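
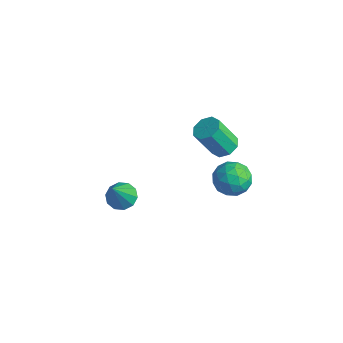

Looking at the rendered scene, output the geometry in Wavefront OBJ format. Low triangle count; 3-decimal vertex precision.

v 0.329 -0.095 1.701
v 1.122 -0.119 1.605
v 0.218 -1.221 1.075
v 1.011 -1.245 0.979
v 0.694 -1.335 1.707
v 0.762 -0.639 2.094
v 0.578 -0.701 0.586
v 0.646 -0.005 0.973
v 1.276 -0.494 0.916
v 1.347 -0.886 1.609
v -0.007 -0.454 1.071
v 0.064 -0.846 1.764
v 0.735 -0.008 1.708
v 0.605 -1.332 0.972
v 0.418 -1.385 1.4
v 0.885 -1.399 1.344
v 0.523 -0.314 1.995
v 0.99 -0.328 1.939
v 0.738 -1.043 1.999
v 0.35 -1.012 0.741
v 0.817 -1.026 0.685
v 0.455 0.059 1.336
v 0.922 0.045 1.28
v 0.602 -0.297 0.681
v 1.292 -0.243 1.247
v 1.227 -0.905 0.879
v 0.972 -0.585 0.648
v 1.012 -0.176 0.875
v 1.334 -0.473 1.654
v 1.269 -1.135 1.286
v 1.082 -1.188 1.714
v 1.122 -0.779 1.941
v 1.424 -0.693 1.249
v 0.071 -0.205 1.394
v 0.006 -0.867 1.026
v 0.218 -0.561 0.739
v 0.258 -0.152 0.966
v 0.113 -0.435 1.801
v 0.048 -1.097 1.433
v 0.328 -1.164 1.805
v 0.368 -0.755 2.032
v -0.084 -0.647 1.431
v 0.203 -0.647 3.014
v 0.736 -0.87 3.064
v 0.37 -1.475 4.295
v -0.163 -1.253 4.246
v 0.702 -0.469 3.25
v 0.336 -1.074 4.482
v 0.375 -0.172 3.299
v 0.009 -0.777 4.53
v -0.053 -0.154 3.181
v -0.419 -0.759 4.412
v -0.33 -0.425 2.965
v -0.696 -1.03 4.196
v -0.296 -0.826 2.778
v -0.662 -1.431 4.01
v 0.031 -1.123 2.73
v -0.335 -1.728 3.961
v 0.459 -1.141 2.848
v 0.093 -1.746 4.079
v -3.14 -2.942 -1.416
v -2.644 -3.206 -1.723
v -2.64 -3.758 0.096
v -2.525 -2.859 -1.574
v -2.641 -2.543 -1.366
v -2.948 -2.38 -1.177
v -3.328 -2.432 -1.079
v -3.636 -2.678 -1.11
v -3.754 -3.025 -1.258
v -3.638 -3.34 -1.467
v -3.331 -3.503 -1.656
v -2.952 -3.452 -1.754
f 1 38 17
f 38 12 41
f 17 41 6
f 38 41 17
f 1 17 13
f 17 6 18
f 13 18 2
f 17 18 13
f 1 13 22
f 13 2 23
f 22 23 8
f 13 23 22
f 1 22 34
f 22 8 37
f 34 37 11
f 22 37 34
f 1 34 38
f 34 11 42
f 38 42 12
f 34 42 38
f 2 18 29
f 18 6 32
f 29 32 10
f 18 32 29
f 6 41 19
f 41 12 40
f 19 40 5
f 41 40 19
f 12 42 39
f 42 11 35
f 39 35 3
f 42 35 39
f 11 37 36
f 37 8 24
f 36 24 7
f 37 24 36
f 8 23 28
f 23 2 25
f 28 25 9
f 23 25 28
f 4 30 16
f 30 10 31
f 16 31 5
f 30 31 16
f 4 16 14
f 16 5 15
f 14 15 3
f 16 15 14
f 4 14 21
f 14 3 20
f 21 20 7
f 14 20 21
f 4 21 26
f 21 7 27
f 26 27 9
f 21 27 26
f 4 26 30
f 26 9 33
f 30 33 10
f 26 33 30
f 5 31 19
f 31 10 32
f 19 32 6
f 31 32 19
f 3 15 39
f 15 5 40
f 39 40 12
f 15 40 39
f 7 20 36
f 20 3 35
f 36 35 11
f 20 35 36
f 9 27 28
f 27 7 24
f 28 24 8
f 27 24 28
f 10 33 29
f 33 9 25
f 29 25 2
f 33 25 29
f 44 43 47
f 44 47 45
f 45 47 48
f 45 48 46
f 47 43 49
f 47 49 48
f 48 49 50
f 48 50 46
f 49 43 51
f 49 51 50
f 50 51 52
f 50 52 46
f 51 43 53
f 51 53 52
f 52 53 54
f 52 54 46
f 53 43 55
f 53 55 54
f 54 55 56
f 54 56 46
f 55 43 57
f 55 57 56
f 56 57 58
f 56 58 46
f 57 43 59
f 57 59 58
f 58 59 60
f 58 60 46
f 59 43 44
f 59 44 60
f 60 44 45
f 60 45 46
f 62 61 64
f 62 64 63
f 64 61 65
f 64 65 63
f 65 61 66
f 65 66 63
f 66 61 67
f 66 67 63
f 67 61 68
f 67 68 63
f 68 61 69
f 68 69 63
f 69 61 70
f 69 70 63
f 70 61 71
f 70 71 63
f 71 61 72
f 71 72 63
f 72 61 62
f 72 62 63



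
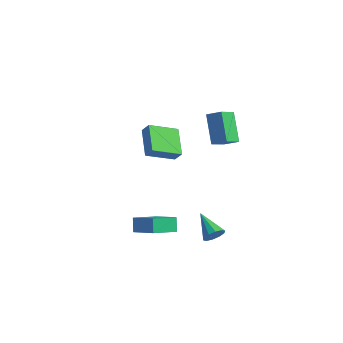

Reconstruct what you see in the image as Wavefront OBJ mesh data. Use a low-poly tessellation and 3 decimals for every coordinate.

v 1.214 3.023 0.52
v 1.118 1.938 1.155
v 0.137 3.986 2.003
v 0.041 2.902 2.638
v 2.099 3.238 1.022
v 2.003 2.154 1.657
v 1.022 4.202 2.505
v 0.926 3.117 3.14
v -4.718 3.061 -1.011
v -4.222 3.092 -0.333
v -3.701 4.567 -1.823
v -3.205 4.597 -1.145
v -3.455 1.743 -1.875
v -2.959 1.773 -1.197
v -2.438 3.248 -2.687
v -1.942 3.279 -2.009
v 0.343 -2.149 -2.86
v -0.236 -3.503 -2.346
v 1.986 -2.472 -1.861
v 1.407 -3.827 -1.347
v 0.713 -2.593 -3.613
v 0.134 -3.948 -3.099
v 2.356 -2.917 -2.614
v 1.777 -4.271 -2.1
v 4.302 -2.136 -2.473
v 4.672 -1.955 -1.944
v 2.898 -1.504 -1.707
v 4.668 -1.639 -2.212
v 4.525 -1.513 -2.579
v 4.296 -1.625 -2.906
v 4.07 -1.932 -3.067
v 3.933 -2.317 -3.001
v 3.936 -2.633 -2.733
v 4.08 -2.759 -2.366
v 4.308 -2.647 -2.039
v 4.535 -2.34 -1.878
f 2 4 1
f 5 2 1
f 1 4 3
f 3 5 1
f 2 8 4
f 6 2 5
f 6 8 2
f 4 8 3
f 7 5 3
f 3 8 7
f 7 6 5
f 8 6 7
f 10 12 9
f 13 10 9
f 9 12 11
f 11 13 9
f 10 16 12
f 14 10 13
f 14 16 10
f 12 16 11
f 15 13 11
f 11 16 15
f 15 14 13
f 16 14 15
f 18 20 17
f 21 18 17
f 17 20 19
f 19 21 17
f 18 24 20
f 22 18 21
f 22 24 18
f 20 24 19
f 23 21 19
f 19 24 23
f 23 22 21
f 24 22 23
f 26 25 28
f 26 28 27
f 28 25 29
f 28 29 27
f 29 25 30
f 29 30 27
f 30 25 31
f 30 31 27
f 31 25 32
f 31 32 27
f 32 25 33
f 32 33 27
f 33 25 34
f 33 34 27
f 34 25 35
f 34 35 27
f 35 25 36
f 35 36 27
f 36 25 26
f 36 26 27



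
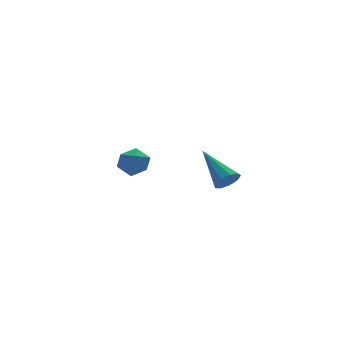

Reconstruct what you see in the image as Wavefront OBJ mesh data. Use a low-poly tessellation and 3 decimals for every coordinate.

v 1.608 2.404 -3.117
v 2.047 2.943 -3.49
v 2.193 1.477 -3.77
v 2.632 2.016 -4.143
v 2.743 1.88 -3.374
v 2.382 2.453 -2.97
v 1.858 1.967 -4.29
v 1.497 2.54 -3.886
v 2.201 2.673 -4.214
v 2.748 2.619 -3.649
v 1.492 1.801 -3.611
v 2.039 1.747 -3.046
v 3.183 -3.591 -2.303
v 3.504 -3.832 -1.844
v 3.017 -1.929 -1.317
v 3.761 -3.645 -2.115
v 3.747 -3.433 -2.474
v 3.47 -3.295 -2.753
v 3.058 -3.296 -2.822
v 2.705 -3.434 -2.648
v 2.576 -3.646 -2.313
v 2.731 -3.832 -1.973
v 3.098 -3.906 -1.788
f 1 12 6
f 1 6 2
f 1 2 8
f 1 8 11
f 1 11 12
f 2 6 10
f 6 12 5
f 12 11 3
f 11 8 7
f 8 2 9
f 4 10 5
f 4 5 3
f 4 3 7
f 4 7 9
f 4 9 10
f 5 10 6
f 3 5 12
f 7 3 11
f 9 7 8
f 10 9 2
f 14 13 16
f 14 16 15
f 16 13 17
f 16 17 15
f 17 13 18
f 17 18 15
f 18 13 19
f 18 19 15
f 19 13 20
f 19 20 15
f 20 13 21
f 20 21 15
f 21 13 22
f 21 22 15
f 22 13 23
f 22 23 15
f 23 13 14
f 23 14 15



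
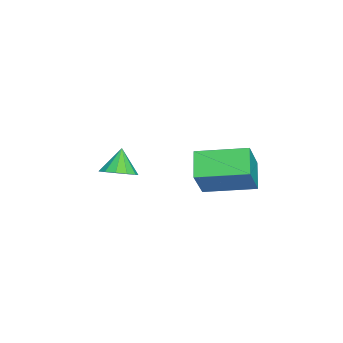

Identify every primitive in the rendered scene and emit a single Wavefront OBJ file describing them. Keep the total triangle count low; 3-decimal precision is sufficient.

v 0.683 -1.541 1.892
v 1.233 -1.948 2.288
v -0.003 -1.499 2.888
v 1.334 -1.517 2.339
v 1.228 -1.095 2.249
v 0.95 -0.814 2.045
v 0.587 -0.764 1.792
v 0.254 -0.961 1.572
v 0.058 -1.342 1.453
v 0.06 -1.787 1.473
v 0.26 -2.153 1.627
v 0.594 -2.326 1.865
v 0.957 -2.249 2.111
v 1.113 1.8 2.868
v 2.076 1.587 4.289
v 1.068 3.891 3.212
v 2.031 3.678 4.633
v 2.209 1.942 2.147
v 3.172 1.729 3.568
v 2.164 4.033 2.491
v 3.127 3.82 3.912
f 2 1 4
f 2 4 3
f 4 1 5
f 4 5 3
f 5 1 6
f 5 6 3
f 6 1 7
f 6 7 3
f 7 1 8
f 7 8 3
f 8 1 9
f 8 9 3
f 9 1 10
f 9 10 3
f 10 1 11
f 10 11 3
f 11 1 12
f 11 12 3
f 12 1 13
f 12 13 3
f 13 1 2
f 13 2 3
f 15 17 14
f 18 15 14
f 14 17 16
f 16 18 14
f 15 21 17
f 19 15 18
f 19 21 15
f 17 21 16
f 20 18 16
f 16 21 20
f 20 19 18
f 21 19 20



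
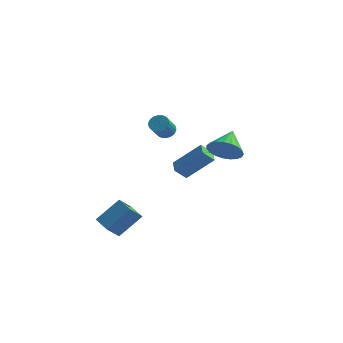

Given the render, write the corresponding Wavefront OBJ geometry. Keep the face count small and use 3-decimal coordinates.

v 2.528 1.303 0.134
v 3.519 1.205 0.355
v 2.492 2.717 0.926
v 3.531 1.412 -0.015
v 3.37 1.601 -0.359
v 3.063 1.738 -0.618
v 2.663 1.8 -0.746
v 2.241 1.776 -0.723
v 1.868 1.67 -0.551
v 1.609 1.501 -0.261
v 1.509 1.298 0.098
v 1.585 1.096 0.463
v 1.824 0.929 0.771
v 2.185 0.828 0.969
v 2.605 0.808 1.023
v 3.012 0.874 0.923
v 3.335 1.015 0.687
v -0.242 -0.143 1.882
v 0.187 -0.433 1.643
v 0.11 -1.286 2.539
v -0.318 -0.997 2.778
v 0.302 -0.288 1.791
v 0.225 -1.141 2.687
v 0.323 -0.118 1.955
v 0.246 -0.971 2.851
v 0.246 0.048 2.106
v 0.17 -0.806 3.002
v 0.085 0.181 2.218
v 0.009 -0.673 3.114
v -0.132 0.257 2.273
v -0.209 -0.597 3.169
v -0.369 0.265 2.26
v -0.445 -0.589 3.156
v -0.583 0.201 2.181
v -0.66 -0.652 3.077
v -0.739 0.079 2.051
v -0.816 -0.775 2.947
v -0.808 -0.082 1.891
v -0.885 -0.936 2.787
v -0.78 -0.254 1.73
v -0.857 -1.108 2.626
v -0.658 -0.406 1.596
v -0.735 -1.26 2.492
v -0.465 -0.513 1.51
v -0.541 -1.367 2.406
v -0.233 -0.556 1.489
v -0.309 -1.41 2.385
v -0.002 -0.528 1.536
v -0.079 -1.381 2.432
v -0.011 2.403 -2.988
v -0.556 2.026 -2.322
v -0.39 3.196 -2.848
v -0.935 2.819 -2.182
v 1.435 2.841 -1.558
v 0.89 2.464 -0.892
v 1.056 3.634 -1.418
v 0.511 3.257 -0.752
v -2.458 -4.479 -2.955
v -1.518 -3.592 -1.79
v -2.121 -3.693 -3.826
v -1.181 -2.806 -2.661
v -1.599 -5.094 -3.179
v -0.659 -4.207 -2.014
v -1.262 -4.308 -4.05
v -0.322 -3.421 -2.885
f 2 1 4
f 2 4 3
f 4 1 5
f 4 5 3
f 5 1 6
f 5 6 3
f 6 1 7
f 6 7 3
f 7 1 8
f 7 8 3
f 8 1 9
f 8 9 3
f 9 1 10
f 9 10 3
f 10 1 11
f 10 11 3
f 11 1 12
f 11 12 3
f 12 1 13
f 12 13 3
f 13 1 14
f 13 14 3
f 14 1 15
f 14 15 3
f 15 1 16
f 15 16 3
f 16 1 17
f 16 17 3
f 17 1 2
f 17 2 3
f 19 18 22
f 19 22 20
f 20 22 23
f 20 23 21
f 22 18 24
f 22 24 23
f 23 24 25
f 23 25 21
f 24 18 26
f 24 26 25
f 25 26 27
f 25 27 21
f 26 18 28
f 26 28 27
f 27 28 29
f 27 29 21
f 28 18 30
f 28 30 29
f 29 30 31
f 29 31 21
f 30 18 32
f 30 32 31
f 31 32 33
f 31 33 21
f 32 18 34
f 32 34 33
f 33 34 35
f 33 35 21
f 34 18 36
f 34 36 35
f 35 36 37
f 35 37 21
f 36 18 38
f 36 38 37
f 37 38 39
f 37 39 21
f 38 18 40
f 38 40 39
f 39 40 41
f 39 41 21
f 40 18 42
f 40 42 41
f 41 42 43
f 41 43 21
f 42 18 44
f 42 44 43
f 43 44 45
f 43 45 21
f 44 18 46
f 44 46 45
f 45 46 47
f 45 47 21
f 46 18 48
f 46 48 47
f 47 48 49
f 47 49 21
f 48 18 19
f 48 19 49
f 49 19 20
f 49 20 21
f 51 53 50
f 54 51 50
f 50 53 52
f 52 54 50
f 51 57 53
f 55 51 54
f 55 57 51
f 53 57 52
f 56 54 52
f 52 57 56
f 56 55 54
f 57 55 56
f 59 61 58
f 62 59 58
f 58 61 60
f 60 62 58
f 59 65 61
f 63 59 62
f 63 65 59
f 61 65 60
f 64 62 60
f 60 65 64
f 64 63 62
f 65 63 64



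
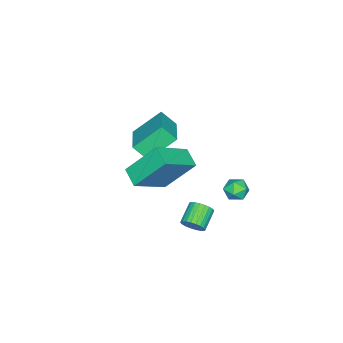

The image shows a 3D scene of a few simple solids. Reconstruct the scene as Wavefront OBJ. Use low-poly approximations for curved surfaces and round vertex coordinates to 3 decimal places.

v -2.374 -4.849 -1.345
v -3.356 -3.803 -0.099
v -2.568 -4.108 -2.12
v -3.55 -3.062 -0.874
v -0.59 -3.818 -0.806
v -1.572 -2.772 0.44
v -0.784 -3.077 -1.581
v -1.766 -2.031 -0.335
v 0.807 2.988 0.034
v 1.337 2.609 -0.134
v 0.143 2.271 -0.446
v 0.673 1.892 -0.614
v 0.489 1.946 0.031
v 0.9 2.389 0.328
v 0.58 2.491 -0.908
v 0.991 2.934 -0.611
v 1.197 2.302 -0.716
v 1.141 1.965 -0.136
v 0.339 2.915 -0.444
v 0.283 2.578 0.136
v 1.239 0.472 -3.495
v 1.51 0.079 -3.083
v 0.491 -0.005 -2.494
v 0.221 0.388 -2.905
v 1.553 0.296 -2.977
v 0.534 0.213 -2.388
v 1.549 0.541 -2.95
v 0.53 0.457 -2.361
v 1.497 0.775 -3.006
v 0.479 0.691 -2.417
v 1.407 0.962 -3.136
v 0.388 0.879 -2.547
v 1.29 1.075 -3.321
v 0.272 0.992 -2.732
v 1.166 1.096 -3.532
v 0.148 1.013 -2.943
v 1.054 1.022 -3.738
v 0.035 0.939 -3.148
v 0.969 0.865 -3.906
v -0.05 0.781 -3.317
v 0.926 0.647 -4.012
v -0.093 0.564 -3.423
v 0.93 0.403 -4.039
v -0.089 0.319 -3.45
v 0.981 0.169 -3.983
v -0.037 0.085 -3.394
v 1.072 -0.019 -3.853
v 0.053 -0.102 -3.264
v 1.188 -0.132 -3.668
v 0.17 -0.215 -3.079
v 1.312 -0.153 -3.457
v 0.294 -0.236 -2.868
v 1.425 -0.079 -3.252
v 0.406 -0.162 -2.662
v 1.97 -1.054 0.529
v 1.395 0.231 2.193
v 2.544 -0.273 0.124
v 1.968 1.012 1.788
v 3.632 -1.712 1.612
v 3.056 -0.427 3.276
v 4.205 -0.931 1.207
v 3.63 0.354 2.871
f 2 4 1
f 5 2 1
f 1 4 3
f 3 5 1
f 2 8 4
f 6 2 5
f 6 8 2
f 4 8 3
f 7 5 3
f 3 8 7
f 7 6 5
f 8 6 7
f 9 20 14
f 9 14 10
f 9 10 16
f 9 16 19
f 9 19 20
f 10 14 18
f 14 20 13
f 20 19 11
f 19 16 15
f 16 10 17
f 12 18 13
f 12 13 11
f 12 11 15
f 12 15 17
f 12 17 18
f 13 18 14
f 11 13 20
f 15 11 19
f 17 15 16
f 18 17 10
f 22 21 25
f 22 25 23
f 23 25 26
f 23 26 24
f 25 21 27
f 25 27 26
f 26 27 28
f 26 28 24
f 27 21 29
f 27 29 28
f 28 29 30
f 28 30 24
f 29 21 31
f 29 31 30
f 30 31 32
f 30 32 24
f 31 21 33
f 31 33 32
f 32 33 34
f 32 34 24
f 33 21 35
f 33 35 34
f 34 35 36
f 34 36 24
f 35 21 37
f 35 37 36
f 36 37 38
f 36 38 24
f 37 21 39
f 37 39 38
f 38 39 40
f 38 40 24
f 39 21 41
f 39 41 40
f 40 41 42
f 40 42 24
f 41 21 43
f 41 43 42
f 42 43 44
f 42 44 24
f 43 21 45
f 43 45 44
f 44 45 46
f 44 46 24
f 45 21 47
f 45 47 46
f 46 47 48
f 46 48 24
f 47 21 49
f 47 49 48
f 48 49 50
f 48 50 24
f 49 21 51
f 49 51 50
f 50 51 52
f 50 52 24
f 51 21 53
f 51 53 52
f 52 53 54
f 52 54 24
f 53 21 22
f 53 22 54
f 54 22 23
f 54 23 24
f 56 58 55
f 59 56 55
f 55 58 57
f 57 59 55
f 56 62 58
f 60 56 59
f 60 62 56
f 58 62 57
f 61 59 57
f 57 62 61
f 61 60 59
f 62 60 61



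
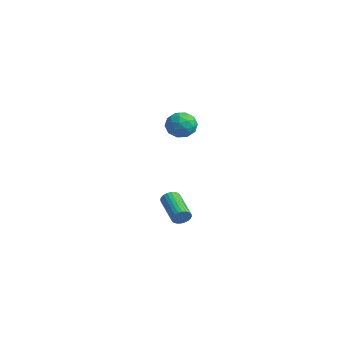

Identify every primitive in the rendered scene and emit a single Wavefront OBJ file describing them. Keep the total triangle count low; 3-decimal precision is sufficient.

v 1.84 0.777 3.749
v 2.326 0.828 3.09
v 1.874 -0.548 3.67
v 2.36 -0.497 3.011
v 2.645 -0.279 3.749
v 2.624 0.54 3.797
v 1.576 -0.26 2.963
v 1.555 0.559 3.011
v 2.163 0.187 2.604
v 2.823 0.175 3.09
v 1.377 0.105 3.67
v 2.037 0.093 4.156
v 2.08 0.918 3.426
v 2.12 -0.638 3.334
v 2.287 -0.51 3.768
v 2.573 -0.48 3.38
v 2.255 0.749 3.842
v 2.541 0.779 3.455
v 2.728 0.129 3.842
v 1.659 -0.499 3.305
v 1.945 -0.469 2.918
v 1.627 0.76 3.38
v 1.913 0.79 2.992
v 1.472 0.151 2.918
v 2.27 0.572 2.753
v 2.289 -0.206 2.707
v 1.829 -0.067 2.679
v 1.817 0.414 2.707
v 2.658 0.565 3.039
v 2.678 -0.213 2.993
v 2.845 -0.085 3.426
v 2.833 0.396 3.455
v 2.562 0.189 2.753
v 1.522 0.493 3.767
v 1.542 -0.285 3.721
v 1.367 -0.116 3.305
v 1.355 0.365 3.334
v 1.911 0.486 4.053
v 1.93 -0.292 4.007
v 2.383 -0.134 4.053
v 2.371 0.347 4.081
v 1.638 0.091 4.007
v 0.831 0.938 -3.4
v 1.04 1.245 -3.036
v -0.581 1.569 -2.377
v -0.791 1.262 -2.74
v 1.006 1.378 -3.186
v -0.616 1.702 -2.526
v 0.945 1.444 -3.368
v -0.676 1.768 -2.708
v 0.867 1.433 -3.555
v -0.755 1.757 -2.895
v 0.783 1.347 -3.718
v -0.838 1.671 -3.058
v 0.706 1.198 -3.833
v -0.915 1.522 -3.173
v 0.649 1.01 -3.882
v -0.972 1.333 -3.222
v 0.619 0.81 -3.857
v -1.002 1.134 -3.198
v 0.621 0.631 -3.763
v -1 0.955 -3.104
v 0.656 0.498 -3.614
v -0.966 0.822 -2.954
v 0.716 0.432 -3.432
v -0.905 0.756 -2.772
v 0.795 0.443 -3.245
v -0.827 0.767 -2.585
v 0.878 0.529 -3.082
v -0.743 0.853 -2.422
v 0.955 0.678 -2.967
v -0.666 1.002 -2.307
v 1.012 0.867 -2.918
v -0.609 1.19 -2.258
v 1.042 1.066 -2.942
v -0.579 1.39 -2.283
f 1 38 17
f 38 12 41
f 17 41 6
f 38 41 17
f 1 17 13
f 17 6 18
f 13 18 2
f 17 18 13
f 1 13 22
f 13 2 23
f 22 23 8
f 13 23 22
f 1 22 34
f 22 8 37
f 34 37 11
f 22 37 34
f 1 34 38
f 34 11 42
f 38 42 12
f 34 42 38
f 2 18 29
f 18 6 32
f 29 32 10
f 18 32 29
f 6 41 19
f 41 12 40
f 19 40 5
f 41 40 19
f 12 42 39
f 42 11 35
f 39 35 3
f 42 35 39
f 11 37 36
f 37 8 24
f 36 24 7
f 37 24 36
f 8 23 28
f 23 2 25
f 28 25 9
f 23 25 28
f 4 30 16
f 30 10 31
f 16 31 5
f 30 31 16
f 4 16 14
f 16 5 15
f 14 15 3
f 16 15 14
f 4 14 21
f 14 3 20
f 21 20 7
f 14 20 21
f 4 21 26
f 21 7 27
f 26 27 9
f 21 27 26
f 4 26 30
f 26 9 33
f 30 33 10
f 26 33 30
f 5 31 19
f 31 10 32
f 19 32 6
f 31 32 19
f 3 15 39
f 15 5 40
f 39 40 12
f 15 40 39
f 7 20 36
f 20 3 35
f 36 35 11
f 20 35 36
f 9 27 28
f 27 7 24
f 28 24 8
f 27 24 28
f 10 33 29
f 33 9 25
f 29 25 2
f 33 25 29
f 44 43 47
f 44 47 45
f 45 47 48
f 45 48 46
f 47 43 49
f 47 49 48
f 48 49 50
f 48 50 46
f 49 43 51
f 49 51 50
f 50 51 52
f 50 52 46
f 51 43 53
f 51 53 52
f 52 53 54
f 52 54 46
f 53 43 55
f 53 55 54
f 54 55 56
f 54 56 46
f 55 43 57
f 55 57 56
f 56 57 58
f 56 58 46
f 57 43 59
f 57 59 58
f 58 59 60
f 58 60 46
f 59 43 61
f 59 61 60
f 60 61 62
f 60 62 46
f 61 43 63
f 61 63 62
f 62 63 64
f 62 64 46
f 63 43 65
f 63 65 64
f 64 65 66
f 64 66 46
f 65 43 67
f 65 67 66
f 66 67 68
f 66 68 46
f 67 43 69
f 67 69 68
f 68 69 70
f 68 70 46
f 69 43 71
f 69 71 70
f 70 71 72
f 70 72 46
f 71 43 73
f 71 73 72
f 72 73 74
f 72 74 46
f 73 43 75
f 73 75 74
f 74 75 76
f 74 76 46
f 75 43 44
f 75 44 76
f 76 44 45
f 76 45 46



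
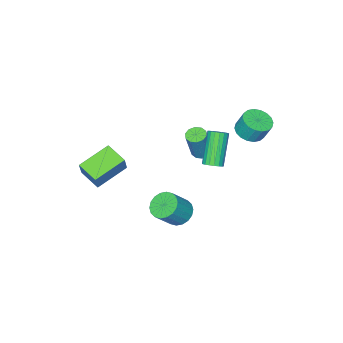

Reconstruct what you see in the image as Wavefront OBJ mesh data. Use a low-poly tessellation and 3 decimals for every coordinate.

v -1.702 1.404 3.205
v -1.089 0.945 3.469
v -1.185 1.397 4.479
v -1.798 1.856 4.215
v -0.922 1.242 3.352
v -1.018 1.694 4.361
v -0.91 1.571 3.206
v -1.005 2.023 4.215
v -1.054 1.867 3.059
v -1.15 2.319 4.068
v -1.327 2.071 2.942
v -1.422 2.524 3.951
v -1.674 2.143 2.877
v -1.77 2.596 3.886
v -2.026 2.069 2.876
v -2.122 2.521 3.886
v -2.315 1.863 2.941
v -2.411 2.315 3.951
v -2.482 1.566 3.059
v -2.578 2.018 4.068
v -2.495 1.237 3.205
v -2.59 1.689 4.214
v -2.35 0.941 3.352
v -2.446 1.393 4.361
v -2.078 0.736 3.469
v -2.173 1.189 4.478
v -1.73 0.664 3.534
v -1.826 1.117 4.543
v -1.378 0.739 3.534
v -1.474 1.191 4.544
v 3.992 -4.831 -0.623
v 2.228 -4.606 0.076
v 3.97 -3.62 -1.068
v 2.206 -3.395 -0.37
v 4.494 -4.405 0.51
v 2.73 -4.18 1.208
v 4.472 -3.194 0.064
v 2.708 -2.969 0.763
v -2.132 -2.44 -0.891
v -1.629 -2.661 -1.044
v -1.006 -2.462 0.719
v -1.508 -2.24 0.871
v -1.612 -2.312 -1.089
v -0.989 -2.113 0.673
v -1.794 -2.012 -1.059
v -1.171 -1.812 0.703
v -2.105 -1.875 -0.965
v -1.482 -1.675 0.798
v -2.426 -1.954 -0.842
v -1.803 -1.754 0.92
v -2.634 -2.218 -0.739
v -2.011 -2.019 1.024
v -2.651 -2.567 -0.693
v -2.028 -2.368 1.069
v -2.469 -2.868 -0.723
v -1.846 -2.668 1.039
v -2.158 -3.005 -0.818
v -1.535 -2.805 0.945
v -1.837 -2.926 -0.94
v -1.214 -2.726 0.822
v 0.136 0.705 1.154
v 0.535 0.882 1.472
v -0.457 0.233 3.083
v -0.856 0.055 2.766
v 0.389 1.073 1.458
v -0.603 0.423 3.069
v 0.192 1.19 1.385
v -0.799 0.541 2.996
v -0.016 1.211 1.265
v -1.007 0.562 2.877
v -0.193 1.132 1.124
v -1.185 0.483 2.735
v -0.306 0.968 0.989
v -1.297 0.319 2.6
v -0.331 0.752 0.887
v -1.322 0.103 2.498
v -0.263 0.527 0.837
v -1.255 -0.122 2.448
v -0.117 0.337 0.851
v -1.109 -0.313 2.462
v 0.079 0.219 0.924
v -0.912 -0.43 2.535
v 0.287 0.198 1.043
v -0.704 -0.451 2.655
v 0.465 0.277 1.185
v -0.527 -0.372 2.796
v 0.577 0.441 1.32
v -0.414 -0.208 2.931
v 0.602 0.657 1.422
v -0.389 0.008 3.033
v 0.792 -1.024 -3.299
v 1.355 -1.356 -3.827
v 2.35 -1.448 -2.709
v 1.788 -1.116 -2.181
v 1.421 -0.989 -3.856
v 2.416 -1.081 -2.737
v 1.362 -0.629 -3.774
v 2.357 -0.721 -2.655
v 1.19 -0.347 -3.598
v 2.186 -0.44 -2.479
v 0.94 -0.199 -3.362
v 1.936 -0.292 -2.244
v 0.66 -0.215 -3.115
v 1.656 -0.307 -1.997
v 0.407 -0.391 -2.904
v 1.402 -0.483 -1.785
v 0.23 -0.692 -2.771
v 1.225 -0.784 -1.653
v 0.164 -1.059 -2.743
v 1.159 -1.151 -1.624
v 0.223 -1.419 -2.825
v 1.218 -1.511 -1.706
v 0.394 -1.7 -3.001
v 1.39 -1.793 -1.882
v 0.644 -1.848 -3.236
v 1.64 -1.941 -2.118
v 0.924 -1.833 -3.483
v 1.92 -1.925 -2.365
v 1.178 -1.657 -3.695
v 2.173 -1.749 -2.576
f 2 1 5
f 2 5 3
f 3 5 6
f 3 6 4
f 5 1 7
f 5 7 6
f 6 7 8
f 6 8 4
f 7 1 9
f 7 9 8
f 8 9 10
f 8 10 4
f 9 1 11
f 9 11 10
f 10 11 12
f 10 12 4
f 11 1 13
f 11 13 12
f 12 13 14
f 12 14 4
f 13 1 15
f 13 15 14
f 14 15 16
f 14 16 4
f 15 1 17
f 15 17 16
f 16 17 18
f 16 18 4
f 17 1 19
f 17 19 18
f 18 19 20
f 18 20 4
f 19 1 21
f 19 21 20
f 20 21 22
f 20 22 4
f 21 1 23
f 21 23 22
f 22 23 24
f 22 24 4
f 23 1 25
f 23 25 24
f 24 25 26
f 24 26 4
f 25 1 27
f 25 27 26
f 26 27 28
f 26 28 4
f 27 1 29
f 27 29 28
f 28 29 30
f 28 30 4
f 29 1 2
f 29 2 30
f 30 2 3
f 30 3 4
f 32 34 31
f 35 32 31
f 31 34 33
f 33 35 31
f 32 38 34
f 36 32 35
f 36 38 32
f 34 38 33
f 37 35 33
f 33 38 37
f 37 36 35
f 38 36 37
f 40 39 43
f 40 43 41
f 41 43 44
f 41 44 42
f 43 39 45
f 43 45 44
f 44 45 46
f 44 46 42
f 45 39 47
f 45 47 46
f 46 47 48
f 46 48 42
f 47 39 49
f 47 49 48
f 48 49 50
f 48 50 42
f 49 39 51
f 49 51 50
f 50 51 52
f 50 52 42
f 51 39 53
f 51 53 52
f 52 53 54
f 52 54 42
f 53 39 55
f 53 55 54
f 54 55 56
f 54 56 42
f 55 39 57
f 55 57 56
f 56 57 58
f 56 58 42
f 57 39 59
f 57 59 58
f 58 59 60
f 58 60 42
f 59 39 40
f 59 40 60
f 60 40 41
f 60 41 42
f 62 61 65
f 62 65 63
f 63 65 66
f 63 66 64
f 65 61 67
f 65 67 66
f 66 67 68
f 66 68 64
f 67 61 69
f 67 69 68
f 68 69 70
f 68 70 64
f 69 61 71
f 69 71 70
f 70 71 72
f 70 72 64
f 71 61 73
f 71 73 72
f 72 73 74
f 72 74 64
f 73 61 75
f 73 75 74
f 74 75 76
f 74 76 64
f 75 61 77
f 75 77 76
f 76 77 78
f 76 78 64
f 77 61 79
f 77 79 78
f 78 79 80
f 78 80 64
f 79 61 81
f 79 81 80
f 80 81 82
f 80 82 64
f 81 61 83
f 81 83 82
f 82 83 84
f 82 84 64
f 83 61 85
f 83 85 84
f 84 85 86
f 84 86 64
f 85 61 87
f 85 87 86
f 86 87 88
f 86 88 64
f 87 61 89
f 87 89 88
f 88 89 90
f 88 90 64
f 89 61 62
f 89 62 90
f 90 62 63
f 90 63 64
f 92 91 95
f 92 95 93
f 93 95 96
f 93 96 94
f 95 91 97
f 95 97 96
f 96 97 98
f 96 98 94
f 97 91 99
f 97 99 98
f 98 99 100
f 98 100 94
f 99 91 101
f 99 101 100
f 100 101 102
f 100 102 94
f 101 91 103
f 101 103 102
f 102 103 104
f 102 104 94
f 103 91 105
f 103 105 104
f 104 105 106
f 104 106 94
f 105 91 107
f 105 107 106
f 106 107 108
f 106 108 94
f 107 91 109
f 107 109 108
f 108 109 110
f 108 110 94
f 109 91 111
f 109 111 110
f 110 111 112
f 110 112 94
f 111 91 113
f 111 113 112
f 112 113 114
f 112 114 94
f 113 91 115
f 113 115 114
f 114 115 116
f 114 116 94
f 115 91 117
f 115 117 116
f 116 117 118
f 116 118 94
f 117 91 119
f 117 119 118
f 118 119 120
f 118 120 94
f 119 91 92
f 119 92 120
f 120 92 93
f 120 93 94



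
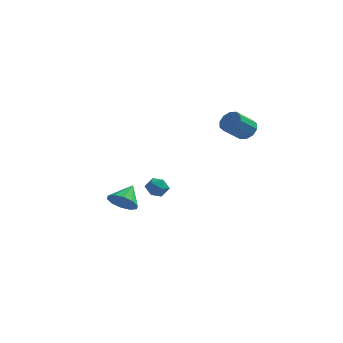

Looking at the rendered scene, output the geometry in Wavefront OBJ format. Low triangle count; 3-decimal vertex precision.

v -4.124 -0.123 -4.154
v -3.361 -0.6 -3.766
v -3.836 1.063 -3.266
v -3.163 -0.288 -4.247
v -3.332 0.087 -4.691
v -3.804 0.381 -4.931
v -4.398 0.483 -4.874
v -4.888 0.353 -4.542
v -5.086 0.042 -4.062
v -4.917 -0.333 -3.617
v -4.445 -0.627 -3.378
v -3.851 -0.729 -3.435
v -1.395 -3.339 -0.527
v -0.83 -3.031 -0.862
v -1.31 -4.269 -1.238
v -0.745 -3.961 -1.573
v -0.678 -4.194 -0.889
v -0.731 -3.619 -0.45
v -1.409 -3.681 -1.65
v -1.462 -3.106 -1.211
v -0.839 -3.242 -1.556
v -0.387 -3.56 -1.086
v -1.753 -3.74 -1.014
v -1.301 -4.058 -0.544
v 3.326 -1.286 2.851
v 3.577 -0.893 3.438
v 2.865 -1.781 4.337
v 2.614 -2.174 3.749
v 3.175 -0.707 3.303
v 2.463 -1.595 4.201
v 2.83 -0.742 2.995
v 2.118 -1.63 3.893
v 2.675 -0.985 2.632
v 1.963 -1.873 3.53
v 2.768 -1.343 2.353
v 2.056 -2.231 3.251
v 3.075 -1.679 2.263
v 2.363 -2.567 3.162
v 3.477 -1.865 2.399
v 2.765 -2.753 3.297
v 3.822 -1.83 2.707
v 3.11 -2.718 3.605
v 3.977 -1.587 3.07
v 3.265 -2.475 3.968
v 3.884 -1.229 3.349
v 3.172 -2.117 4.247
f 2 1 4
f 2 4 3
f 4 1 5
f 4 5 3
f 5 1 6
f 5 6 3
f 6 1 7
f 6 7 3
f 7 1 8
f 7 8 3
f 8 1 9
f 8 9 3
f 9 1 10
f 9 10 3
f 10 1 11
f 10 11 3
f 11 1 12
f 11 12 3
f 12 1 2
f 12 2 3
f 13 24 18
f 13 18 14
f 13 14 20
f 13 20 23
f 13 23 24
f 14 18 22
f 18 24 17
f 24 23 15
f 23 20 19
f 20 14 21
f 16 22 17
f 16 17 15
f 16 15 19
f 16 19 21
f 16 21 22
f 17 22 18
f 15 17 24
f 19 15 23
f 21 19 20
f 22 21 14
f 26 25 29
f 26 29 27
f 27 29 30
f 27 30 28
f 29 25 31
f 29 31 30
f 30 31 32
f 30 32 28
f 31 25 33
f 31 33 32
f 32 33 34
f 32 34 28
f 33 25 35
f 33 35 34
f 34 35 36
f 34 36 28
f 35 25 37
f 35 37 36
f 36 37 38
f 36 38 28
f 37 25 39
f 37 39 38
f 38 39 40
f 38 40 28
f 39 25 41
f 39 41 40
f 40 41 42
f 40 42 28
f 41 25 43
f 41 43 42
f 42 43 44
f 42 44 28
f 43 25 45
f 43 45 44
f 44 45 46
f 44 46 28
f 45 25 26
f 45 26 46
f 46 26 27
f 46 27 28



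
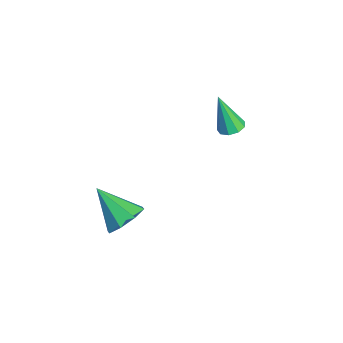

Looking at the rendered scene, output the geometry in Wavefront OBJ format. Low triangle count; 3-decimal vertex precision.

v -2.947 2.068 1.521
v -2.638 2.551 1.727
v -3.373 1.592 3.279
v -3.036 2.655 1.658
v -3.393 2.484 1.526
v -3.541 2.118 1.391
v -3.411 1.728 1.317
v -3.064 1.497 1.339
v -2.663 1.533 1.446
v -2.394 1.819 1.588
v -2.384 2.221 1.699
v 0.67 -3.096 0.302
v 1.209 -2.831 1.025
v -0.45 -4.024 1.478
v 0.679 -2.363 0.889
v 0.144 -2.325 0.41
v -0.083 -2.739 -0.133
v 0.131 -3.362 -0.421
v 0.66 -3.83 -0.286
v 1.195 -3.868 0.194
v 1.423 -3.454 0.736
f 2 1 4
f 2 4 3
f 4 1 5
f 4 5 3
f 5 1 6
f 5 6 3
f 6 1 7
f 6 7 3
f 7 1 8
f 7 8 3
f 8 1 9
f 8 9 3
f 9 1 10
f 9 10 3
f 10 1 11
f 10 11 3
f 11 1 2
f 11 2 3
f 13 12 15
f 13 15 14
f 15 12 16
f 15 16 14
f 16 12 17
f 16 17 14
f 17 12 18
f 17 18 14
f 18 12 19
f 18 19 14
f 19 12 20
f 19 20 14
f 20 12 21
f 20 21 14
f 21 12 13
f 21 13 14



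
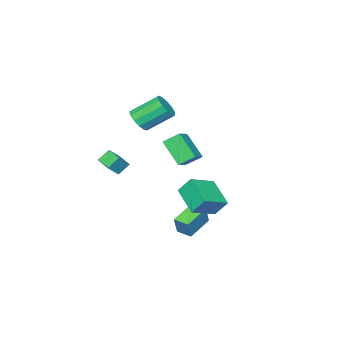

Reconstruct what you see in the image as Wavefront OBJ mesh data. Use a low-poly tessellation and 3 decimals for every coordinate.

v -2.372 -4.319 2.364
v -2.089 -4.728 3.028
v -3.165 -3.629 4.161
v -3.448 -3.221 3.496
v -1.796 -4.369 2.959
v -2.872 -3.271 4.092
v -1.686 -3.995 2.701
v -2.762 -2.897 3.834
v -1.794 -3.724 2.335
v -2.87 -2.626 3.468
v -2.086 -3.642 1.979
v -3.161 -2.543 3.112
v -2.468 -3.775 1.744
v -3.544 -2.676 2.877
v -2.82 -4.081 1.707
v -3.896 -2.982 2.84
v -3.03 -4.462 1.878
v -4.105 -3.363 3.011
v -3.031 -4.798 2.203
v -4.106 -3.699 3.336
v -2.823 -4.982 2.579
v -3.898 -3.884 3.712
v -2.471 -4.956 2.887
v -3.547 -3.857 4.02
v -1.53 0.593 -2.948
v -1.154 0.705 -1.835
v -1.605 1.507 -3.015
v -1.229 1.62 -1.902
v 0.009 0.68 -3.478
v 0.385 0.793 -2.365
v -0.066 1.595 -3.545
v 0.31 1.707 -2.432
v 0.08 -3.428 0.816
v 0.814 -3.504 1.562
v 0.345 -2.436 0.655
v 1.079 -2.511 1.402
v 0.681 -3.689 0.198
v 1.415 -3.764 0.945
v 0.946 -2.696 0.038
v 1.68 -2.772 0.784
v 0.508 0.643 3.495
v -0.056 1.306 4.1
v 0.68 1.874 2.306
v 0.117 2.538 2.912
v 1.483 1.002 4.008
v 0.92 1.666 4.614
v 1.656 2.234 2.82
v 1.092 2.897 3.425
v -0.559 1.854 -0.28
v -0.863 2.467 0.656
v 0.081 3.375 -1.07
v -0.223 3.989 -0.133
v 0.943 1.571 0.393
v 0.639 2.185 1.33
v 1.583 3.093 -0.396
v 1.279 3.706 0.54
f 2 1 5
f 2 5 3
f 3 5 6
f 3 6 4
f 5 1 7
f 5 7 6
f 6 7 8
f 6 8 4
f 7 1 9
f 7 9 8
f 8 9 10
f 8 10 4
f 9 1 11
f 9 11 10
f 10 11 12
f 10 12 4
f 11 1 13
f 11 13 12
f 12 13 14
f 12 14 4
f 13 1 15
f 13 15 14
f 14 15 16
f 14 16 4
f 15 1 17
f 15 17 16
f 16 17 18
f 16 18 4
f 17 1 19
f 17 19 18
f 18 19 20
f 18 20 4
f 19 1 21
f 19 21 20
f 20 21 22
f 20 22 4
f 21 1 23
f 21 23 22
f 22 23 24
f 22 24 4
f 23 1 2
f 23 2 24
f 24 2 3
f 24 3 4
f 26 28 25
f 29 26 25
f 25 28 27
f 27 29 25
f 26 32 28
f 30 26 29
f 30 32 26
f 28 32 27
f 31 29 27
f 27 32 31
f 31 30 29
f 32 30 31
f 34 36 33
f 37 34 33
f 33 36 35
f 35 37 33
f 34 40 36
f 38 34 37
f 38 40 34
f 36 40 35
f 39 37 35
f 35 40 39
f 39 38 37
f 40 38 39
f 42 44 41
f 45 42 41
f 41 44 43
f 43 45 41
f 42 48 44
f 46 42 45
f 46 48 42
f 44 48 43
f 47 45 43
f 43 48 47
f 47 46 45
f 48 46 47
f 50 52 49
f 53 50 49
f 49 52 51
f 51 53 49
f 50 56 52
f 54 50 53
f 54 56 50
f 52 56 51
f 55 53 51
f 51 56 55
f 55 54 53
f 56 54 55



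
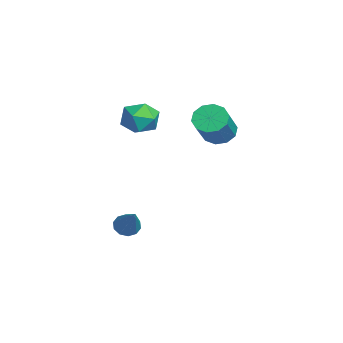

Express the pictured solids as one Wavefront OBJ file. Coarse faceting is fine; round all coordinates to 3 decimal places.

v -2.494 3.318 1.639
v -1.997 3.971 1.46
v -0.729 3.376 2.802
v -1.226 2.722 2.981
v -2.326 4.117 1.835
v -1.058 3.522 3.177
v -2.718 3.958 2.135
v -1.45 3.362 3.477
v -3.025 3.554 2.245
v -1.757 2.958 3.588
v -3.129 3.06 2.125
v -1.861 2.464 3.467
v -2.991 2.664 1.818
v -1.723 2.069 3.16
v -2.662 2.518 1.443
v -1.394 1.923 2.785
v -2.27 2.678 1.143
v -1.002 2.082 2.485
v -1.963 3.082 1.032
v -0.695 2.486 2.375
v -1.859 3.576 1.153
v -0.591 2.98 2.495
v -2.865 0.736 2.767
v -1.934 0.403 2.756
v -3.386 -0.703 2.304
v -2.455 -1.036 2.293
v -2.891 -0.816 3.152
v -2.569 0.074 3.438
v -2.751 -0.374 1.622
v -2.429 0.516 1.908
v -1.864 -0.283 2.048
v -1.951 -0.556 2.994
v -3.369 0.256 2.066
v -3.456 -0.017 3.012
v -1.069 -0.942 -3.283
v -0.619 -0.945 -3.724
v 0.309 -0.738 -1.877
v -0.731 -0.576 -3.668
v -0.972 -0.347 -3.465
v -1.25 -0.346 -3.193
v -1.459 -0.572 -2.955
v -1.519 -0.94 -2.842
v -1.408 -1.309 -2.898
v -1.167 -1.538 -3.101
v -0.888 -1.539 -3.374
v -0.679 -1.312 -3.612
f 2 1 5
f 2 5 3
f 3 5 6
f 3 6 4
f 5 1 7
f 5 7 6
f 6 7 8
f 6 8 4
f 7 1 9
f 7 9 8
f 8 9 10
f 8 10 4
f 9 1 11
f 9 11 10
f 10 11 12
f 10 12 4
f 11 1 13
f 11 13 12
f 12 13 14
f 12 14 4
f 13 1 15
f 13 15 14
f 14 15 16
f 14 16 4
f 15 1 17
f 15 17 16
f 16 17 18
f 16 18 4
f 17 1 19
f 17 19 18
f 18 19 20
f 18 20 4
f 19 1 21
f 19 21 20
f 20 21 22
f 20 22 4
f 21 1 2
f 21 2 22
f 22 2 3
f 22 3 4
f 23 34 28
f 23 28 24
f 23 24 30
f 23 30 33
f 23 33 34
f 24 28 32
f 28 34 27
f 34 33 25
f 33 30 29
f 30 24 31
f 26 32 27
f 26 27 25
f 26 25 29
f 26 29 31
f 26 31 32
f 27 32 28
f 25 27 34
f 29 25 33
f 31 29 30
f 32 31 24
f 36 35 38
f 36 38 37
f 38 35 39
f 38 39 37
f 39 35 40
f 39 40 37
f 40 35 41
f 40 41 37
f 41 35 42
f 41 42 37
f 42 35 43
f 42 43 37
f 43 35 44
f 43 44 37
f 44 35 45
f 44 45 37
f 45 35 46
f 45 46 37
f 46 35 36
f 46 36 37



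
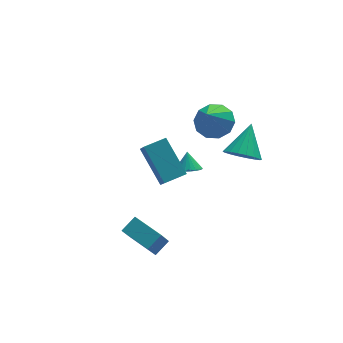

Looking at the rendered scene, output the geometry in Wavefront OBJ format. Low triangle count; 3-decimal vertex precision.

v 0.165 2.589 -2.854
v 0.626 2.978 -3.19
v 0.295 3.151 -2.026
v 0.38 3.115 -3.245
v 0.098 3.162 -3.233
v -0.174 3.109 -3.155
v -0.386 2.967 -3.025
v -0.503 2.759 -2.866
v -0.505 2.522 -2.704
v -0.391 2.296 -2.569
v -0.18 2.121 -2.483
v 0.09 2.027 -2.461
v 0.373 2.03 -2.508
v 0.62 2.129 -2.614
v 0.789 2.309 -2.762
v 0.85 2.536 -2.925
v 0.792 2.773 -3.077
v 0.95 1.241 1.901
v 1.839 1.265 2.335
v 0.25 0.419 3.379
v 1.543 1.78 2.482
v 1.021 2.089 2.406
v 0.471 2.074 2.138
v 0.104 1.741 1.779
v 0.06 1.217 1.467
v 0.356 0.702 1.32
v 0.879 0.392 1.396
v 1.428 0.407 1.664
v 1.795 0.741 2.023
v -2.037 -0.336 -0.411
v -2.485 1.306 0.967
v -1.989 0.404 -1.277
v -2.437 2.046 0.101
v -0.903 -0.186 -0.221
v -1.351 1.456 1.157
v -0.855 0.554 -1.087
v -1.303 2.196 0.291
v 0.688 -3.04 3.337
v 1.079 -2.629 2.651
v 1.512 -1.98 4.443
v 0.746 -2.421 2.7
v 0.401 -2.335 2.875
v 0.113 -2.389 3.142
v -0.061 -2.572 3.447
v -0.087 -2.848 3.73
v 0.041 -3.162 3.935
v 0.296 -3.451 4.022
v 0.63 -3.659 3.973
v 0.975 -3.745 3.798
v 1.263 -3.691 3.532
v 1.437 -3.508 3.227
v 1.463 -3.232 2.943
v 1.335 -2.918 2.738
v -4.18 -1.706 -2.488
v -4.756 -2.361 -1.135
v -3.439 -1.377 -2.014
v -4.014 -2.032 -0.66
v -3.386 -3.048 -2.8
v -3.961 -3.703 -1.446
v -2.644 -2.719 -2.325
v -3.22 -3.374 -0.972
f 2 1 4
f 2 4 3
f 4 1 5
f 4 5 3
f 5 1 6
f 5 6 3
f 6 1 7
f 6 7 3
f 7 1 8
f 7 8 3
f 8 1 9
f 8 9 3
f 9 1 10
f 9 10 3
f 10 1 11
f 10 11 3
f 11 1 12
f 11 12 3
f 12 1 13
f 12 13 3
f 13 1 14
f 13 14 3
f 14 1 15
f 14 15 3
f 15 1 16
f 15 16 3
f 16 1 17
f 16 17 3
f 17 1 2
f 17 2 3
f 19 18 21
f 19 21 20
f 21 18 22
f 21 22 20
f 22 18 23
f 22 23 20
f 23 18 24
f 23 24 20
f 24 18 25
f 24 25 20
f 25 18 26
f 25 26 20
f 26 18 27
f 26 27 20
f 27 18 28
f 27 28 20
f 28 18 29
f 28 29 20
f 29 18 19
f 29 19 20
f 31 33 30
f 34 31 30
f 30 33 32
f 32 34 30
f 31 37 33
f 35 31 34
f 35 37 31
f 33 37 32
f 36 34 32
f 32 37 36
f 36 35 34
f 37 35 36
f 39 38 41
f 39 41 40
f 41 38 42
f 41 42 40
f 42 38 43
f 42 43 40
f 43 38 44
f 43 44 40
f 44 38 45
f 44 45 40
f 45 38 46
f 45 46 40
f 46 38 47
f 46 47 40
f 47 38 48
f 47 48 40
f 48 38 49
f 48 49 40
f 49 38 50
f 49 50 40
f 50 38 51
f 50 51 40
f 51 38 52
f 51 52 40
f 52 38 53
f 52 53 40
f 53 38 39
f 53 39 40
f 55 57 54
f 58 55 54
f 54 57 56
f 56 58 54
f 55 61 57
f 59 55 58
f 59 61 55
f 57 61 56
f 60 58 56
f 56 61 60
f 60 59 58
f 61 59 60



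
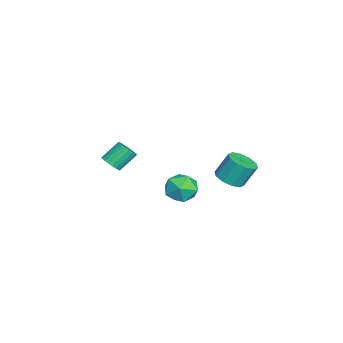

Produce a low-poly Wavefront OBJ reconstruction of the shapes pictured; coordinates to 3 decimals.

v 3.802 1.098 -0.626
v 4.268 1.304 0.147
v 3.552 -0.284 -0.107
v 4.018 -0.078 0.666
v 3.198 0.318 0.5
v 3.353 1.172 0.18
v 4.467 -0.152 -0.14
v 4.622 0.702 -0.46
v 4.679 0.531 0.447
v 3.895 0.822 0.843
v 3.925 0.198 -0.803
v 3.141 0.489 -0.407
v -1.635 -3.578 -2.023
v -1.119 -3.252 -2.007
v -1.649 -2.457 -1.14
v -2.165 -2.782 -1.157
v -1.249 -3.137 -2.192
v -1.779 -2.341 -1.325
v -1.445 -3.098 -2.348
v -1.975 -2.302 -1.481
v -1.674 -3.141 -2.448
v -2.204 -2.346 -1.581
v -1.896 -3.261 -2.474
v -2.426 -2.465 -1.608
v -2.073 -3.435 -2.423
v -2.603 -2.639 -1.556
v -2.175 -3.633 -2.302
v -2.705 -2.838 -1.436
v -2.183 -3.823 -2.133
v -2.713 -3.027 -1.267
v -2.096 -3.969 -1.945
v -2.626 -3.174 -1.079
v -1.93 -4.049 -1.771
v -2.46 -3.253 -0.905
v -1.712 -4.046 -1.64
v -2.242 -3.251 -0.774
v -1.482 -3.963 -1.576
v -2.011 -3.167 -0.709
v -1.278 -3.813 -1.589
v -1.807 -3.018 -0.722
v -1.135 -3.622 -1.677
v -1.665 -2.827 -0.81
v -1.079 -3.424 -1.824
v -1.609 -2.629 -0.958
v 2.887 2.649 0.157
v 3.425 3.187 -0.058
v 3.271 3.808 1.108
v 2.733 3.271 1.323
v 2.986 3.346 -0.201
v 2.832 3.968 0.965
v 2.51 3.24 -0.208
v 2.356 3.861 0.958
v 2.177 2.908 -0.074
v 2.023 3.529 1.091
v 2.116 2.477 0.147
v 1.962 3.098 1.313
v 2.349 2.112 0.372
v 2.195 2.733 1.538
v 2.788 1.952 0.515
v 2.634 2.574 1.681
v 3.264 2.059 0.522
v 3.11 2.68 1.688
v 3.597 2.391 0.389
v 3.443 3.012 1.554
v 3.658 2.822 0.167
v 3.504 3.443 1.333
f 1 12 6
f 1 6 2
f 1 2 8
f 1 8 11
f 1 11 12
f 2 6 10
f 6 12 5
f 12 11 3
f 11 8 7
f 8 2 9
f 4 10 5
f 4 5 3
f 4 3 7
f 4 7 9
f 4 9 10
f 5 10 6
f 3 5 12
f 7 3 11
f 9 7 8
f 10 9 2
f 14 13 17
f 14 17 15
f 15 17 18
f 15 18 16
f 17 13 19
f 17 19 18
f 18 19 20
f 18 20 16
f 19 13 21
f 19 21 20
f 20 21 22
f 20 22 16
f 21 13 23
f 21 23 22
f 22 23 24
f 22 24 16
f 23 13 25
f 23 25 24
f 24 25 26
f 24 26 16
f 25 13 27
f 25 27 26
f 26 27 28
f 26 28 16
f 27 13 29
f 27 29 28
f 28 29 30
f 28 30 16
f 29 13 31
f 29 31 30
f 30 31 32
f 30 32 16
f 31 13 33
f 31 33 32
f 32 33 34
f 32 34 16
f 33 13 35
f 33 35 34
f 34 35 36
f 34 36 16
f 35 13 37
f 35 37 36
f 36 37 38
f 36 38 16
f 37 13 39
f 37 39 38
f 38 39 40
f 38 40 16
f 39 13 41
f 39 41 40
f 40 41 42
f 40 42 16
f 41 13 43
f 41 43 42
f 42 43 44
f 42 44 16
f 43 13 14
f 43 14 44
f 44 14 15
f 44 15 16
f 46 45 49
f 46 49 47
f 47 49 50
f 47 50 48
f 49 45 51
f 49 51 50
f 50 51 52
f 50 52 48
f 51 45 53
f 51 53 52
f 52 53 54
f 52 54 48
f 53 45 55
f 53 55 54
f 54 55 56
f 54 56 48
f 55 45 57
f 55 57 56
f 56 57 58
f 56 58 48
f 57 45 59
f 57 59 58
f 58 59 60
f 58 60 48
f 59 45 61
f 59 61 60
f 60 61 62
f 60 62 48
f 61 45 63
f 61 63 62
f 62 63 64
f 62 64 48
f 63 45 65
f 63 65 64
f 64 65 66
f 64 66 48
f 65 45 46
f 65 46 66
f 66 46 47
f 66 47 48



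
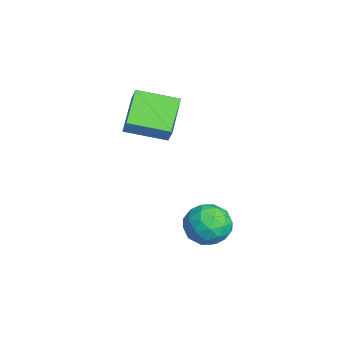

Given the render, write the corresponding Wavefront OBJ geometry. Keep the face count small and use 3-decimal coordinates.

v -0.778 3.622 -1.462
v -0.015 3.865 -2.041
v -0.305 2.095 -1.479
v 0.458 2.338 -2.058
v 0.435 2.64 -1.117
v 0.143 3.584 -1.106
v -0.463 2.376 -2.414
v -0.755 3.32 -2.403
v 0.18 3.095 -2.629
v 0.735 3.258 -1.827
v -1.055 2.702 -1.693
v -0.5 2.865 -0.891
v -0.438 3.878 -1.75
v 0.118 2.082 -1.77
v 0.104 2.26 -1.217
v 0.553 2.403 -1.557
v -0.346 3.713 -1.201
v 0.103 3.855 -1.541
v 0.368 3.135 -0.998
v -0.423 2.105 -1.979
v 0.026 2.247 -2.319
v -0.873 3.557 -1.963
v -0.424 3.7 -2.303
v -0.688 2.825 -2.522
v 0.126 3.568 -2.436
v 0.404 2.67 -2.445
v -0.138 2.693 -2.655
v -0.31 3.248 -2.649
v 0.452 3.664 -1.964
v 0.73 2.766 -1.974
v 0.716 2.944 -1.421
v 0.544 3.498 -1.415
v 0.566 3.211 -2.31
v -1.05 3.194 -1.546
v -0.772 2.296 -1.556
v -0.864 2.462 -2.105
v -1.036 3.016 -2.099
v -0.724 3.29 -1.075
v -0.446 2.392 -1.084
v -0.01 2.712 -0.871
v -0.182 3.267 -0.865
v -0.886 2.749 -1.21
v -2.715 0.144 1.872
v -4.156 0.631 2.777
v -2.424 1.805 1.442
v -3.865 2.292 2.347
v -2.215 0.248 2.613
v -3.656 0.735 3.518
v -1.924 1.909 2.183
v -3.365 2.396 3.088
f 1 38 17
f 38 12 41
f 17 41 6
f 38 41 17
f 1 17 13
f 17 6 18
f 13 18 2
f 17 18 13
f 1 13 22
f 13 2 23
f 22 23 8
f 13 23 22
f 1 22 34
f 22 8 37
f 34 37 11
f 22 37 34
f 1 34 38
f 34 11 42
f 38 42 12
f 34 42 38
f 2 18 29
f 18 6 32
f 29 32 10
f 18 32 29
f 6 41 19
f 41 12 40
f 19 40 5
f 41 40 19
f 12 42 39
f 42 11 35
f 39 35 3
f 42 35 39
f 11 37 36
f 37 8 24
f 36 24 7
f 37 24 36
f 8 23 28
f 23 2 25
f 28 25 9
f 23 25 28
f 4 30 16
f 30 10 31
f 16 31 5
f 30 31 16
f 4 16 14
f 16 5 15
f 14 15 3
f 16 15 14
f 4 14 21
f 14 3 20
f 21 20 7
f 14 20 21
f 4 21 26
f 21 7 27
f 26 27 9
f 21 27 26
f 4 26 30
f 26 9 33
f 30 33 10
f 26 33 30
f 5 31 19
f 31 10 32
f 19 32 6
f 31 32 19
f 3 15 39
f 15 5 40
f 39 40 12
f 15 40 39
f 7 20 36
f 20 3 35
f 36 35 11
f 20 35 36
f 9 27 28
f 27 7 24
f 28 24 8
f 27 24 28
f 10 33 29
f 33 9 25
f 29 25 2
f 33 25 29
f 44 46 43
f 47 44 43
f 43 46 45
f 45 47 43
f 44 50 46
f 48 44 47
f 48 50 44
f 46 50 45
f 49 47 45
f 45 50 49
f 49 48 47
f 50 48 49



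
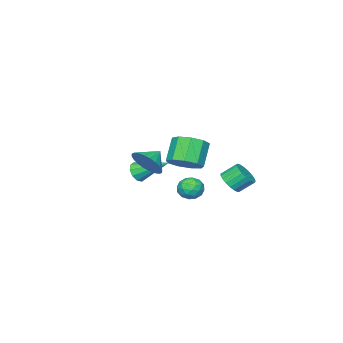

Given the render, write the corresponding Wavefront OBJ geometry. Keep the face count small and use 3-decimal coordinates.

v 2.157 4.2 0.327
v 2.675 4.424 -0.178
v 2.685 3.096 0.378
v 3.203 3.32 -0.127
v 3.204 3.612 0.571
v 2.878 4.294 0.54
v 2.482 3.226 -0.34
v 2.156 3.908 -0.371
v 2.876 3.822 -0.59
v 3.322 4.061 -0.027
v 2.038 3.459 0.227
v 2.484 3.698 0.79
v 2.37 4.409 0.071
v 2.99 3.111 0.129
v 2.991 3.282 0.54
v 3.295 3.414 0.243
v 2.489 4.333 0.492
v 2.793 4.465 0.196
v 3.104 3.987 0.636
v 2.567 3.055 0.004
v 2.871 3.187 -0.292
v 2.065 4.106 -0.043
v 2.369 4.238 -0.34
v 2.256 3.533 -0.436
v 2.792 4.187 -0.469
v 3.102 3.538 -0.439
v 2.679 3.482 -0.564
v 2.487 3.884 -0.583
v 3.054 4.327 -0.138
v 3.364 3.678 -0.108
v 3.365 3.85 0.302
v 3.173 4.251 0.284
v 3.172 3.973 -0.38
v 1.996 3.842 0.308
v 2.306 3.193 0.338
v 2.187 3.269 -0.084
v 1.995 3.67 -0.102
v 2.258 3.982 0.639
v 2.568 3.333 0.669
v 2.873 3.636 0.783
v 2.681 4.038 0.764
v 2.188 3.547 0.58
v -3.244 1.378 -2.166
v -2.8 2.02 -2.383
v -3.371 2.663 -1.651
v -3.816 2.022 -1.434
v -3.058 2.037 -2.599
v -3.629 2.68 -1.867
v -3.348 1.94 -2.74
v -3.919 2.584 -2.008
v -3.62 1.746 -2.782
v -4.191 2.39 -2.05
v -3.827 1.489 -2.718
v -4.399 2.132 -1.985
v -3.933 1.212 -2.558
v -4.505 1.855 -1.826
v -3.921 0.964 -2.33
v -4.492 1.607 -1.598
v -3.791 0.788 -2.074
v -4.363 1.431 -1.342
v -3.567 0.714 -1.834
v -4.138 1.357 -1.102
v -3.287 0.754 -1.651
v -3.858 1.398 -0.919
v -2.999 0.903 -1.558
v -3.571 1.546 -0.825
v -2.754 1.134 -1.569
v -3.326 1.777 -0.837
v -2.594 1.407 -1.684
v -3.166 2.05 -0.952
v -2.546 1.675 -1.882
v -3.118 2.318 -1.15
v -2.619 1.892 -2.129
v -3.19 2.535 -1.397
v 3.191 1.207 1.315
v 3.623 1.825 1.972
v 2.229 1.253 1.905
v 3.477 2.078 1.713
v 3.288 2.199 1.394
v 3.084 2.168 1.063
v 2.896 1.991 0.77
v 2.753 1.695 0.561
v 2.677 1.324 0.466
v 2.679 0.935 0.5
v 2.759 0.588 0.659
v 2.905 0.335 0.917
v 3.095 0.214 1.236
v 3.299 0.245 1.567
v 3.487 0.422 1.86
v 3.63 0.718 2.07
v 3.706 1.089 2.165
v 3.704 1.478 2.13
v -1.798 -4.131 -2.492
v -1.303 -3.759 -2.878
v -2.342 -2.309 -1.428
v -1.694 -3.744 -3.102
v -2.125 -3.877 -3.094
v -2.431 -4.108 -2.856
v -2.496 -4.347 -2.479
v -2.294 -4.504 -2.107
v -1.903 -4.519 -1.883
v -1.472 -4.386 -1.891
v -1.166 -4.155 -2.129
v -1.101 -3.916 -2.506
v -2.73 -1.457 -1.408
v -1.838 -1.572 -0.811
v -2.797 -1.978 0.545
v -3.69 -1.863 -0.052
v -2.079 -0.875 -0.773
v -3.039 -1.281 0.583
v -2.625 -0.45 -1.032
v -3.585 -0.856 0.324
v -3.22 -0.497 -1.467
v -4.18 -0.902 -0.111
v -3.586 -0.993 -1.875
v -4.546 -1.398 -0.519
v -3.551 -1.706 -2.064
v -4.511 -2.112 -0.708
v -3.133 -2.303 -1.946
v -4.092 -2.709 -0.59
v -2.525 -2.504 -1.576
v -3.485 -2.91 -0.22
v -2.014 -2.215 -1.128
v -2.974 -2.621 0.228
f 1 38 17
f 38 12 41
f 17 41 6
f 38 41 17
f 1 17 13
f 17 6 18
f 13 18 2
f 17 18 13
f 1 13 22
f 13 2 23
f 22 23 8
f 13 23 22
f 1 22 34
f 22 8 37
f 34 37 11
f 22 37 34
f 1 34 38
f 34 11 42
f 38 42 12
f 34 42 38
f 2 18 29
f 18 6 32
f 29 32 10
f 18 32 29
f 6 41 19
f 41 12 40
f 19 40 5
f 41 40 19
f 12 42 39
f 42 11 35
f 39 35 3
f 42 35 39
f 11 37 36
f 37 8 24
f 36 24 7
f 37 24 36
f 8 23 28
f 23 2 25
f 28 25 9
f 23 25 28
f 4 30 16
f 30 10 31
f 16 31 5
f 30 31 16
f 4 16 14
f 16 5 15
f 14 15 3
f 16 15 14
f 4 14 21
f 14 3 20
f 21 20 7
f 14 20 21
f 4 21 26
f 21 7 27
f 26 27 9
f 21 27 26
f 4 26 30
f 26 9 33
f 30 33 10
f 26 33 30
f 5 31 19
f 31 10 32
f 19 32 6
f 31 32 19
f 3 15 39
f 15 5 40
f 39 40 12
f 15 40 39
f 7 20 36
f 20 3 35
f 36 35 11
f 20 35 36
f 9 27 28
f 27 7 24
f 28 24 8
f 27 24 28
f 10 33 29
f 33 9 25
f 29 25 2
f 33 25 29
f 44 43 47
f 44 47 45
f 45 47 48
f 45 48 46
f 47 43 49
f 47 49 48
f 48 49 50
f 48 50 46
f 49 43 51
f 49 51 50
f 50 51 52
f 50 52 46
f 51 43 53
f 51 53 52
f 52 53 54
f 52 54 46
f 53 43 55
f 53 55 54
f 54 55 56
f 54 56 46
f 55 43 57
f 55 57 56
f 56 57 58
f 56 58 46
f 57 43 59
f 57 59 58
f 58 59 60
f 58 60 46
f 59 43 61
f 59 61 60
f 60 61 62
f 60 62 46
f 61 43 63
f 61 63 62
f 62 63 64
f 62 64 46
f 63 43 65
f 63 65 64
f 64 65 66
f 64 66 46
f 65 43 67
f 65 67 66
f 66 67 68
f 66 68 46
f 67 43 69
f 67 69 68
f 68 69 70
f 68 70 46
f 69 43 71
f 69 71 70
f 70 71 72
f 70 72 46
f 71 43 73
f 71 73 72
f 72 73 74
f 72 74 46
f 73 43 44
f 73 44 74
f 74 44 45
f 74 45 46
f 76 75 78
f 76 78 77
f 78 75 79
f 78 79 77
f 79 75 80
f 79 80 77
f 80 75 81
f 80 81 77
f 81 75 82
f 81 82 77
f 82 75 83
f 82 83 77
f 83 75 84
f 83 84 77
f 84 75 85
f 84 85 77
f 85 75 86
f 85 86 77
f 86 75 87
f 86 87 77
f 87 75 88
f 87 88 77
f 88 75 89
f 88 89 77
f 89 75 90
f 89 90 77
f 90 75 91
f 90 91 77
f 91 75 92
f 91 92 77
f 92 75 76
f 92 76 77
f 94 93 96
f 94 96 95
f 96 93 97
f 96 97 95
f 97 93 98
f 97 98 95
f 98 93 99
f 98 99 95
f 99 93 100
f 99 100 95
f 100 93 101
f 100 101 95
f 101 93 102
f 101 102 95
f 102 93 103
f 102 103 95
f 103 93 104
f 103 104 95
f 104 93 94
f 104 94 95
f 106 105 109
f 106 109 107
f 107 109 110
f 107 110 108
f 109 105 111
f 109 111 110
f 110 111 112
f 110 112 108
f 111 105 113
f 111 113 112
f 112 113 114
f 112 114 108
f 113 105 115
f 113 115 114
f 114 115 116
f 114 116 108
f 115 105 117
f 115 117 116
f 116 117 118
f 116 118 108
f 117 105 119
f 117 119 118
f 118 119 120
f 118 120 108
f 119 105 121
f 119 121 120
f 120 121 122
f 120 122 108
f 121 105 123
f 121 123 122
f 122 123 124
f 122 124 108
f 123 105 106
f 123 106 124
f 124 106 107
f 124 107 108



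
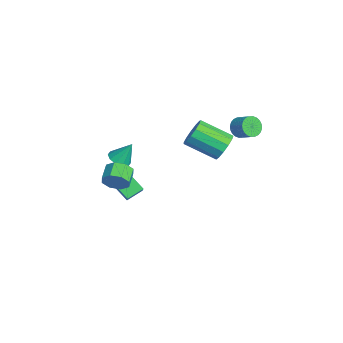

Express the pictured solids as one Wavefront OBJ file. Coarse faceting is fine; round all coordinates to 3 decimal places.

v 3.429 -4.04 1.749
v 3.809 -3.775 2.413
v 2.911 -3.395 2.776
v 2.531 -3.66 2.111
v 3.804 -3.353 1.959
v 2.906 -2.974 2.321
v 3.579 -3.334 1.381
v 2.681 -2.954 1.744
v 3.266 -3.728 1.019
v 2.368 -3.348 1.381
v 3.049 -4.305 1.084
v 2.151 -3.925 1.447
v 3.054 -4.726 1.539
v 2.156 -4.347 1.901
v 3.279 -4.746 2.116
v 2.381 -4.366 2.479
v 3.592 -4.352 2.479
v 2.694 -3.972 2.841
v -2.592 -3.511 -2.432
v -2.922 -2.53 -1.955
v -3.436 -3.413 -3.221
v -3.767 -2.431 -2.745
v -1.473 -2.609 -3.515
v -1.804 -1.627 -3.039
v -2.318 -2.51 -4.305
v -2.648 -1.529 -3.828
v -2.426 3.252 -0.556
v -1.726 3.316 0.127
v -2.554 1.572 1.139
v -3.254 1.508 0.456
v -2.149 3.622 0.308
v -2.977 1.877 1.32
v -2.659 3.81 0.215
v -3.487 2.066 1.227
v -3.096 3.821 -0.123
v -3.924 2.077 0.889
v -3.32 3.652 -0.598
v -4.148 1.907 0.414
v -3.26 3.356 -1.06
v -4.088 1.611 -0.048
v -2.935 3.026 -1.362
v -3.763 1.282 -0.35
v -2.449 2.769 -1.408
v -3.277 1.024 -0.396
v -1.955 2.665 -1.183
v -2.783 0.92 -0.172
v -1.611 2.747 -0.76
v -2.439 1.003 0.252
v -1.526 2.99 -0.271
v -2.354 1.246 0.741
v 0.047 3.546 2.837
v 0.264 3.861 2.239
v 1.03 4.37 2.786
v 0.813 4.054 3.383
v 0.077 4.043 2.331
v 0.843 4.552 2.878
v -0.115 4.15 2.501
v 0.652 4.659 3.047
v -0.282 4.164 2.721
v 0.485 4.673 3.268
v -0.399 4.085 2.959
v 0.368 4.593 3.506
v -0.448 3.923 3.179
v 0.318 4.432 3.726
v -0.422 3.704 3.346
v 0.345 4.212 3.893
v -0.324 3.46 3.436
v 0.442 3.969 3.983
v -0.17 3.23 3.434
v 0.596 3.739 3.981
v 0.017 3.048 3.342
v 0.783 3.557 3.889
v 0.208 2.941 3.173
v 0.975 3.45 3.719
v 0.375 2.927 2.952
v 1.142 3.436 3.499
v 0.492 3.007 2.714
v 1.259 3.515 3.261
v 0.542 3.168 2.494
v 1.308 3.677 3.041
v 0.515 3.388 2.327
v 1.282 3.896 2.874
v 0.418 3.631 2.237
v 1.184 4.14 2.784
v -0.339 -3.225 0.859
v 0.17 -2.801 0.552
v -0.181 -2.515 2.101
v -0.231 -2.604 0.49
v -0.673 -2.644 0.569
v -0.988 -2.906 0.759
v -1.055 -3.29 0.987
v -0.848 -3.649 1.166
v -0.447 -3.846 1.227
v -0.005 -3.806 1.148
v 0.31 -3.544 0.958
v 0.377 -3.16 0.731
f 2 1 5
f 2 5 3
f 3 5 6
f 3 6 4
f 5 1 7
f 5 7 6
f 6 7 8
f 6 8 4
f 7 1 9
f 7 9 8
f 8 9 10
f 8 10 4
f 9 1 11
f 9 11 10
f 10 11 12
f 10 12 4
f 11 1 13
f 11 13 12
f 12 13 14
f 12 14 4
f 13 1 15
f 13 15 14
f 14 15 16
f 14 16 4
f 15 1 17
f 15 17 16
f 16 17 18
f 16 18 4
f 17 1 2
f 17 2 18
f 18 2 3
f 18 3 4
f 20 22 19
f 23 20 19
f 19 22 21
f 21 23 19
f 20 26 22
f 24 20 23
f 24 26 20
f 22 26 21
f 25 23 21
f 21 26 25
f 25 24 23
f 26 24 25
f 28 27 31
f 28 31 29
f 29 31 32
f 29 32 30
f 31 27 33
f 31 33 32
f 32 33 34
f 32 34 30
f 33 27 35
f 33 35 34
f 34 35 36
f 34 36 30
f 35 27 37
f 35 37 36
f 36 37 38
f 36 38 30
f 37 27 39
f 37 39 38
f 38 39 40
f 38 40 30
f 39 27 41
f 39 41 40
f 40 41 42
f 40 42 30
f 41 27 43
f 41 43 42
f 42 43 44
f 42 44 30
f 43 27 45
f 43 45 44
f 44 45 46
f 44 46 30
f 45 27 47
f 45 47 46
f 46 47 48
f 46 48 30
f 47 27 49
f 47 49 48
f 48 49 50
f 48 50 30
f 49 27 28
f 49 28 50
f 50 28 29
f 50 29 30
f 52 51 55
f 52 55 53
f 53 55 56
f 53 56 54
f 55 51 57
f 55 57 56
f 56 57 58
f 56 58 54
f 57 51 59
f 57 59 58
f 58 59 60
f 58 60 54
f 59 51 61
f 59 61 60
f 60 61 62
f 60 62 54
f 61 51 63
f 61 63 62
f 62 63 64
f 62 64 54
f 63 51 65
f 63 65 64
f 64 65 66
f 64 66 54
f 65 51 67
f 65 67 66
f 66 67 68
f 66 68 54
f 67 51 69
f 67 69 68
f 68 69 70
f 68 70 54
f 69 51 71
f 69 71 70
f 70 71 72
f 70 72 54
f 71 51 73
f 71 73 72
f 72 73 74
f 72 74 54
f 73 51 75
f 73 75 74
f 74 75 76
f 74 76 54
f 75 51 77
f 75 77 76
f 76 77 78
f 76 78 54
f 77 51 79
f 77 79 78
f 78 79 80
f 78 80 54
f 79 51 81
f 79 81 80
f 80 81 82
f 80 82 54
f 81 51 83
f 81 83 82
f 82 83 84
f 82 84 54
f 83 51 52
f 83 52 84
f 84 52 53
f 84 53 54
f 86 85 88
f 86 88 87
f 88 85 89
f 88 89 87
f 89 85 90
f 89 90 87
f 90 85 91
f 90 91 87
f 91 85 92
f 91 92 87
f 92 85 93
f 92 93 87
f 93 85 94
f 93 94 87
f 94 85 95
f 94 95 87
f 95 85 96
f 95 96 87
f 96 85 86
f 96 86 87



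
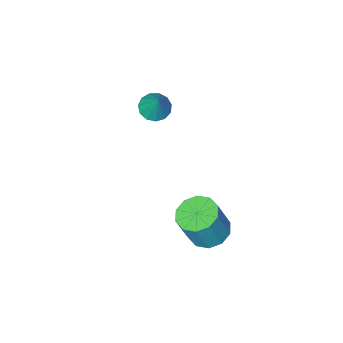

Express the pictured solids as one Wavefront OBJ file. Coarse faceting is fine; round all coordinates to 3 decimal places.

v -3.867 -2.629 2.122
v -3.141 -2.715 2.008
v -3.573 -1.871 3.418
v -3.247 -2.357 1.822
v -3.551 -2.086 1.732
v -3.954 -1.987 1.766
v -4.33 -2.092 1.912
v -4.559 -2.367 2.126
v -4.568 -2.726 2.338
v -4.355 -3.054 2.481
v -3.986 -3.247 2.511
v -3.58 -3.244 2.417
v -3.265 -3.046 2.23
v -2.932 2.894 -1.317
v -2.09 2.568 -1.645
v -1.427 2.579 0.05
v -2.268 2.906 0.377
v -2.074 3.161 -1.655
v -1.41 3.172 0.039
v -2.385 3.652 -1.537
v -1.721 3.663 0.158
v -2.905 3.854 -1.334
v -2.241 3.865 0.36
v -3.435 3.689 -1.125
v -2.771 3.7 0.569
v -3.773 3.221 -0.99
v -3.11 3.232 0.705
v -3.79 2.628 -0.979
v -3.126 2.639 0.715
v -3.479 2.137 -1.098
v -2.815 2.148 0.597
v -2.959 1.935 -1.3
v -2.295 1.946 0.394
v -2.429 2.1 -1.509
v -1.765 2.111 0.185
f 2 1 4
f 2 4 3
f 4 1 5
f 4 5 3
f 5 1 6
f 5 6 3
f 6 1 7
f 6 7 3
f 7 1 8
f 7 8 3
f 8 1 9
f 8 9 3
f 9 1 10
f 9 10 3
f 10 1 11
f 10 11 3
f 11 1 12
f 11 12 3
f 12 1 13
f 12 13 3
f 13 1 2
f 13 2 3
f 15 14 18
f 15 18 16
f 16 18 19
f 16 19 17
f 18 14 20
f 18 20 19
f 19 20 21
f 19 21 17
f 20 14 22
f 20 22 21
f 21 22 23
f 21 23 17
f 22 14 24
f 22 24 23
f 23 24 25
f 23 25 17
f 24 14 26
f 24 26 25
f 25 26 27
f 25 27 17
f 26 14 28
f 26 28 27
f 27 28 29
f 27 29 17
f 28 14 30
f 28 30 29
f 29 30 31
f 29 31 17
f 30 14 32
f 30 32 31
f 31 32 33
f 31 33 17
f 32 14 34
f 32 34 33
f 33 34 35
f 33 35 17
f 34 14 15
f 34 15 35
f 35 15 16
f 35 16 17



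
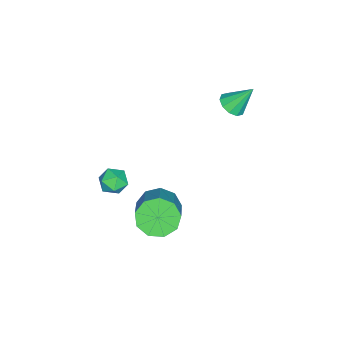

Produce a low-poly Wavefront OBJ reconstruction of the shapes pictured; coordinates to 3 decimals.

v 0.451 0.305 -3.976
v 1.031 0.136 -4.656
v 2.449 0.686 -3.585
v 1.869 0.855 -2.904
v 0.829 0.724 -4.69
v 2.246 1.274 -3.619
v 0.449 1.115 -4.389
v 1.867 1.666 -3.318
v 0.071 1.128 -3.895
v 1.488 1.678 -2.824
v -0.129 0.755 -3.439
v 1.288 1.305 -2.367
v -0.058 0.172 -3.233
v 1.359 0.722 -2.162
v 0.252 -0.349 -3.375
v 1.669 0.201 -2.304
v 0.655 -0.564 -3.798
v 2.072 -0.014 -2.727
v 0.963 -0.372 -4.304
v 2.38 0.178 -3.233
v -2.529 2.205 0.759
v -2.015 1.988 1.029
v -2.771 2.975 1.841
v -1.92 2.3 0.828
v -2.058 2.576 0.6
v -2.376 2.71 0.434
v -2.752 2.652 0.391
v -3.043 2.422 0.489
v -3.138 2.11 0.69
v -3 1.834 0.917
v -2.682 1.7 1.084
v -2.306 1.758 1.127
v 2.611 -0.031 -0.244
v 3.156 -0.37 -0.244
v 2.064 -0.91 -0.316
v 2.609 -1.249 -0.316
v 2.422 -0.942 0.216
v 2.76 -0.399 0.26
v 2.46 -0.881 -0.82
v 2.798 -0.338 -0.776
v 3.062 -0.895 -0.6
v 3.039 -0.933 0.04
v 2.181 -0.347 -0.6
v 2.158 -0.385 0.04
f 2 1 5
f 2 5 3
f 3 5 6
f 3 6 4
f 5 1 7
f 5 7 6
f 6 7 8
f 6 8 4
f 7 1 9
f 7 9 8
f 8 9 10
f 8 10 4
f 9 1 11
f 9 11 10
f 10 11 12
f 10 12 4
f 11 1 13
f 11 13 12
f 12 13 14
f 12 14 4
f 13 1 15
f 13 15 14
f 14 15 16
f 14 16 4
f 15 1 17
f 15 17 16
f 16 17 18
f 16 18 4
f 17 1 19
f 17 19 18
f 18 19 20
f 18 20 4
f 19 1 2
f 19 2 20
f 20 2 3
f 20 3 4
f 22 21 24
f 22 24 23
f 24 21 25
f 24 25 23
f 25 21 26
f 25 26 23
f 26 21 27
f 26 27 23
f 27 21 28
f 27 28 23
f 28 21 29
f 28 29 23
f 29 21 30
f 29 30 23
f 30 21 31
f 30 31 23
f 31 21 32
f 31 32 23
f 32 21 22
f 32 22 23
f 33 44 38
f 33 38 34
f 33 34 40
f 33 40 43
f 33 43 44
f 34 38 42
f 38 44 37
f 44 43 35
f 43 40 39
f 40 34 41
f 36 42 37
f 36 37 35
f 36 35 39
f 36 39 41
f 36 41 42
f 37 42 38
f 35 37 44
f 39 35 43
f 41 39 40
f 42 41 34



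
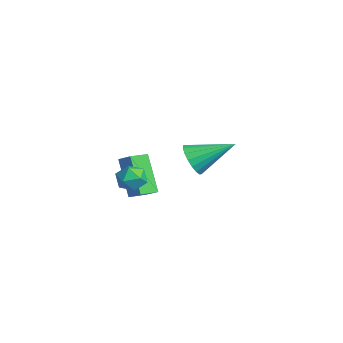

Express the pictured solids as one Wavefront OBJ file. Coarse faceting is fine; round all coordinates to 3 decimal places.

v 2.577 -2.824 3.524
v 3.285 -2.703 3.421
v 2.815 -3.917 3.879
v 3.523 -3.796 3.776
v 3.171 -3.457 4.313
v 3.024 -2.782 4.093
v 3.076 -3.838 3.207
v 2.929 -3.163 2.987
v 3.593 -3.33 3.225
v 3.652 -3.095 3.909
v 2.448 -3.525 3.391
v 2.507 -3.29 4.075
v -2.638 1.077 1.145
v -2.27 1.389 0.362
v -2.082 2.903 2.135
v -2.657 1.52 0.339
v -3.04 1.563 0.475
v -3.344 1.51 0.744
v -3.509 1.371 1.093
v -3.5 1.174 1.452
v -3.321 0.958 1.75
v -3.007 0.765 1.928
v -2.62 0.634 1.951
v -2.236 0.591 1.815
v -1.932 0.645 1.546
v -1.768 0.783 1.198
v -1.776 0.98 0.839
v -1.955 1.197 0.541
v 0.69 -3.213 3.53
v 1.29 -2.87 3.952
v 0.323 -2.346 3.345
v 0.923 -2.002 3.767
v 1.817 -3.098 1.833
v 2.417 -2.754 2.255
v 1.45 -2.23 1.648
v 2.05 -1.887 2.07
f 1 12 6
f 1 6 2
f 1 2 8
f 1 8 11
f 1 11 12
f 2 6 10
f 6 12 5
f 12 11 3
f 11 8 7
f 8 2 9
f 4 10 5
f 4 5 3
f 4 3 7
f 4 7 9
f 4 9 10
f 5 10 6
f 3 5 12
f 7 3 11
f 9 7 8
f 10 9 2
f 14 13 16
f 14 16 15
f 16 13 17
f 16 17 15
f 17 13 18
f 17 18 15
f 18 13 19
f 18 19 15
f 19 13 20
f 19 20 15
f 20 13 21
f 20 21 15
f 21 13 22
f 21 22 15
f 22 13 23
f 22 23 15
f 23 13 24
f 23 24 15
f 24 13 25
f 24 25 15
f 25 13 26
f 25 26 15
f 26 13 27
f 26 27 15
f 27 13 28
f 27 28 15
f 28 13 14
f 28 14 15
f 30 32 29
f 33 30 29
f 29 32 31
f 31 33 29
f 30 36 32
f 34 30 33
f 34 36 30
f 32 36 31
f 35 33 31
f 31 36 35
f 35 34 33
f 36 34 35



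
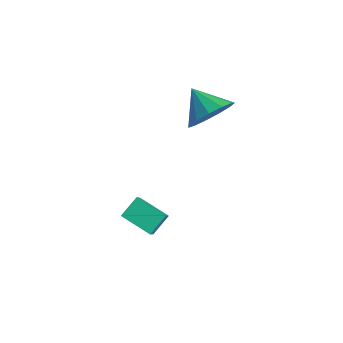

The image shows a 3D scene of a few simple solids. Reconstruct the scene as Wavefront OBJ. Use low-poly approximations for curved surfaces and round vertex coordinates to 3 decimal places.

v 2.045 0.949 3.03
v 2.539 1.513 3.736
v 0.875 1.071 3.75
v 2.335 1.887 3.342
v 2.039 1.963 2.849
v 1.745 1.718 2.413
v 1.546 1.228 2.173
v 1.506 0.65 2.205
v 1.637 0.167 2.499
v 1.898 -0.068 2.961
v 2.205 0.021 3.445
v 2.462 0.404 3.798
v 2.586 0.961 3.906
v 2.051 -2.053 -2.327
v 0.853 -2.39 -1.857
v 2.033 -1.235 -1.788
v 0.835 -1.571 -1.318
v 2.845 -2.949 -0.942
v 1.647 -3.285 -0.472
v 2.827 -2.13 -0.403
v 1.629 -2.467 0.067
f 2 1 4
f 2 4 3
f 4 1 5
f 4 5 3
f 5 1 6
f 5 6 3
f 6 1 7
f 6 7 3
f 7 1 8
f 7 8 3
f 8 1 9
f 8 9 3
f 9 1 10
f 9 10 3
f 10 1 11
f 10 11 3
f 11 1 12
f 11 12 3
f 12 1 13
f 12 13 3
f 13 1 2
f 13 2 3
f 15 17 14
f 18 15 14
f 14 17 16
f 16 18 14
f 15 21 17
f 19 15 18
f 19 21 15
f 17 21 16
f 20 18 16
f 16 21 20
f 20 19 18
f 21 19 20



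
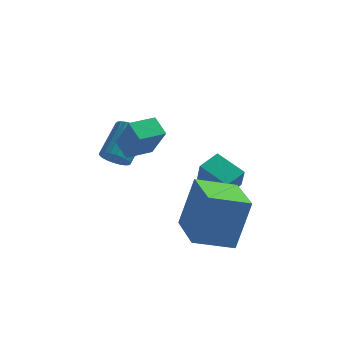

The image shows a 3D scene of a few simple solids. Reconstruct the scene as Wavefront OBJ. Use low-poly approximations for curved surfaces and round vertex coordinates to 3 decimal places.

v -2.953 -1.58 -0.478
v -3.449 -1.046 -0.021
v -2.181 -0.826 -0.522
v -2.677 -0.292 -0.065
v -2.343 -2.128 0.825
v -2.839 -1.594 1.282
v -1.571 -1.374 0.781
v -2.067 -0.84 1.238
v 0.068 1.194 -3.851
v 0.271 0.593 -2.797
v -1.036 1.759 -3.316
v -0.832 1.159 -2.262
v 0.592 1.921 -3.538
v 0.796 1.321 -2.484
v -0.511 2.487 -3.003
v -0.308 1.886 -1.949
v -3.85 0.496 -1.833
v -3.328 0.21 -1.661
v -2.968 1.457 -0.675
v -3.49 1.744 -0.847
v -3.251 0.338 -1.851
v -2.891 1.585 -0.865
v -3.265 0.49 -2.039
v -2.905 1.737 -1.053
v -3.369 0.643 -2.195
v -3.008 1.891 -1.209
v -3.545 0.774 -2.296
v -3.185 2.021 -1.31
v -3.768 0.863 -2.326
v -3.408 2.11 -1.341
v -4.004 0.895 -2.282
v -3.644 2.143 -1.296
v -4.216 0.867 -2.169
v -3.856 2.115 -1.183
v -4.372 0.783 -2.005
v -4.012 2.03 -1.019
v -4.449 0.655 -1.815
v -4.089 1.902 -0.829
v -4.435 0.503 -1.627
v -4.075 1.75 -0.641
v -4.332 0.349 -1.471
v -3.971 1.597 -0.485
v -4.155 0.219 -1.37
v -3.795 1.466 -0.384
v -3.932 0.13 -1.339
v -3.572 1.377 -0.354
v -3.696 0.097 -1.384
v -3.336 1.345 -0.398
v -3.484 0.125 -1.497
v -3.124 1.373 -0.511
v -0.394 -2.798 -3.763
v 0.09 -2.31 -1.726
v -1.216 -0.948 -4.012
v -0.732 -0.459 -1.975
v 1.052 -2.221 -4.245
v 1.536 -1.732 -2.208
v 0.23 -0.37 -4.494
v 0.714 0.118 -2.457
f 2 4 1
f 5 2 1
f 1 4 3
f 3 5 1
f 2 8 4
f 6 2 5
f 6 8 2
f 4 8 3
f 7 5 3
f 3 8 7
f 7 6 5
f 8 6 7
f 10 12 9
f 13 10 9
f 9 12 11
f 11 13 9
f 10 16 12
f 14 10 13
f 14 16 10
f 12 16 11
f 15 13 11
f 11 16 15
f 15 14 13
f 16 14 15
f 18 17 21
f 18 21 19
f 19 21 22
f 19 22 20
f 21 17 23
f 21 23 22
f 22 23 24
f 22 24 20
f 23 17 25
f 23 25 24
f 24 25 26
f 24 26 20
f 25 17 27
f 25 27 26
f 26 27 28
f 26 28 20
f 27 17 29
f 27 29 28
f 28 29 30
f 28 30 20
f 29 17 31
f 29 31 30
f 30 31 32
f 30 32 20
f 31 17 33
f 31 33 32
f 32 33 34
f 32 34 20
f 33 17 35
f 33 35 34
f 34 35 36
f 34 36 20
f 35 17 37
f 35 37 36
f 36 37 38
f 36 38 20
f 37 17 39
f 37 39 38
f 38 39 40
f 38 40 20
f 39 17 41
f 39 41 40
f 40 41 42
f 40 42 20
f 41 17 43
f 41 43 42
f 42 43 44
f 42 44 20
f 43 17 45
f 43 45 44
f 44 45 46
f 44 46 20
f 45 17 47
f 45 47 46
f 46 47 48
f 46 48 20
f 47 17 49
f 47 49 48
f 48 49 50
f 48 50 20
f 49 17 18
f 49 18 50
f 50 18 19
f 50 19 20
f 52 54 51
f 55 52 51
f 51 54 53
f 53 55 51
f 52 58 54
f 56 52 55
f 56 58 52
f 54 58 53
f 57 55 53
f 53 58 57
f 57 56 55
f 58 56 57

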